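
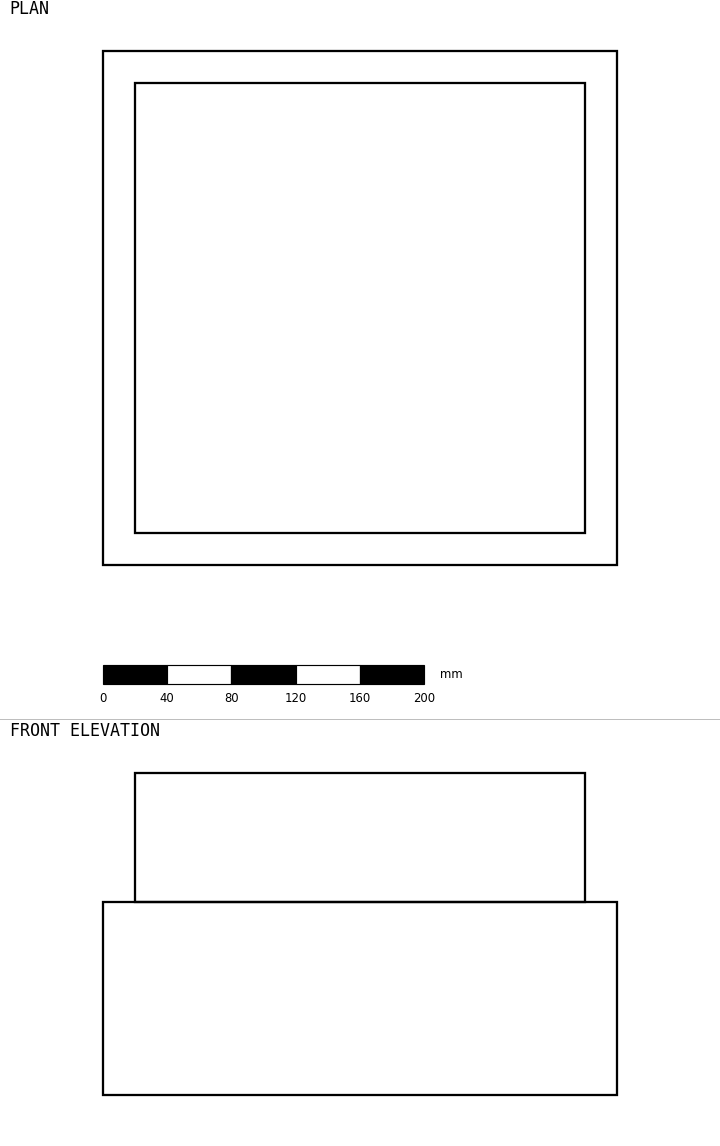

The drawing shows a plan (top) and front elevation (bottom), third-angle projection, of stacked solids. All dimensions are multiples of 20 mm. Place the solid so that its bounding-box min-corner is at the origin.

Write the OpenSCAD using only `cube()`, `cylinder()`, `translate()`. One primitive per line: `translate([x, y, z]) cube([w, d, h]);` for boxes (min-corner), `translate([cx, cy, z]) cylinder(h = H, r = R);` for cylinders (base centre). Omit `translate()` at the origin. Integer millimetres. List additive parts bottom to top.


cube([320, 320, 120]);
translate([20, 20, 120]) cube([280, 280, 80]);


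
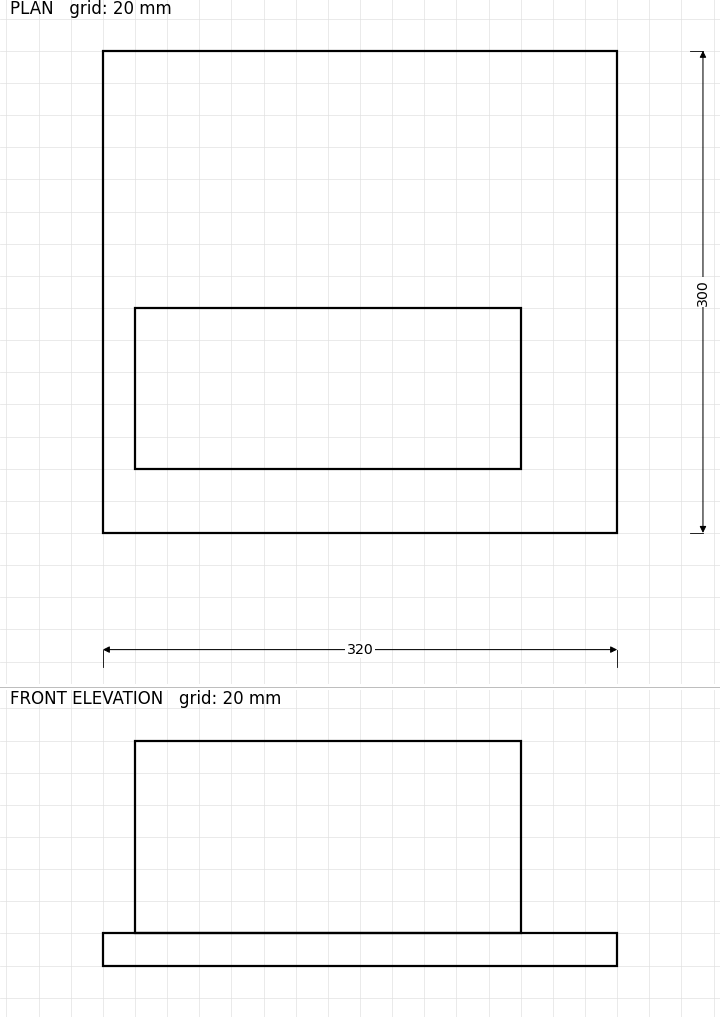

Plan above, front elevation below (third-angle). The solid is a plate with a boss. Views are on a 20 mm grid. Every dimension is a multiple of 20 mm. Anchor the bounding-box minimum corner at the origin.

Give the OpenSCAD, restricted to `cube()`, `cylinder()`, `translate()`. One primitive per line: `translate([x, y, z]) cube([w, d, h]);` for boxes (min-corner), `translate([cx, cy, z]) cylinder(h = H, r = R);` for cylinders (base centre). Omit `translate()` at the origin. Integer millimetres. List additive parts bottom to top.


cube([320, 300, 20]);
translate([20, 40, 20]) cube([240, 100, 120]);


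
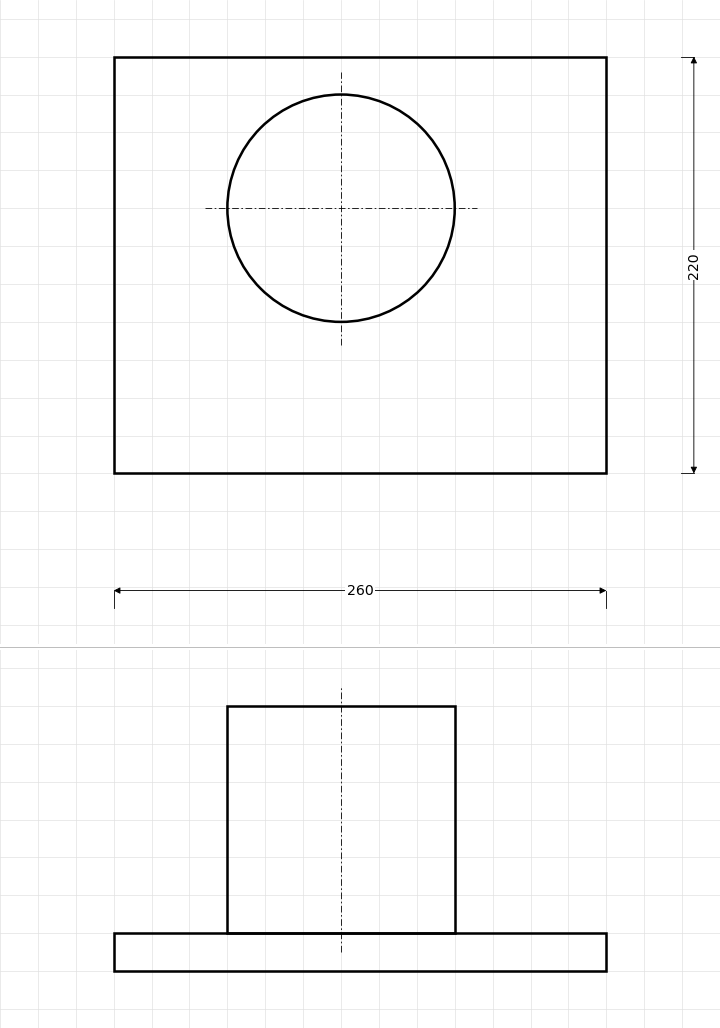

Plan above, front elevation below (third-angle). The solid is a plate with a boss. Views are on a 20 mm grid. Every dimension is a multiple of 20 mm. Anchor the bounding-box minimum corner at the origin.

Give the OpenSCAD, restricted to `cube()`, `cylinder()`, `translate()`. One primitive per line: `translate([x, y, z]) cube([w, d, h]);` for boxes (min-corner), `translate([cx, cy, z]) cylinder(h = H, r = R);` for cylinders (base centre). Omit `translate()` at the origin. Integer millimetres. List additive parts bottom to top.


cube([260, 220, 20]);
translate([120, 140, 20]) cylinder(h = 120, r = 60);


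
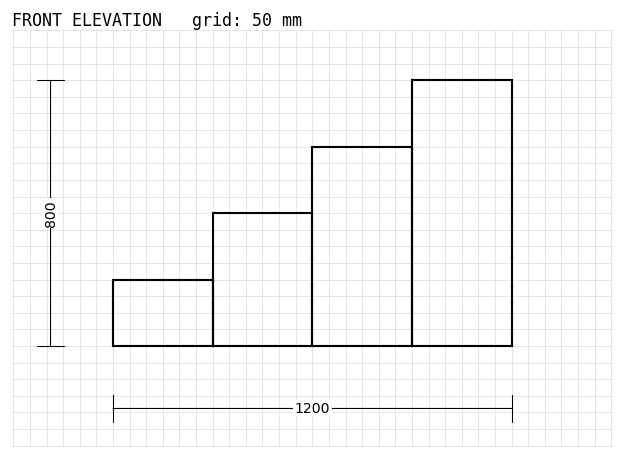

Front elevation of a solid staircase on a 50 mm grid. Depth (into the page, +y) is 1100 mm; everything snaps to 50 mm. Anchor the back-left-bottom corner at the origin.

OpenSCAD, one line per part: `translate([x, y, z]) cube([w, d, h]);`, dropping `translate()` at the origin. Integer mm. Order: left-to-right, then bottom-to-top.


cube([300, 1100, 200]);
translate([300, 0, 0]) cube([300, 1100, 400]);
translate([600, 0, 0]) cube([300, 1100, 600]);
translate([900, 0, 0]) cube([300, 1100, 800]);


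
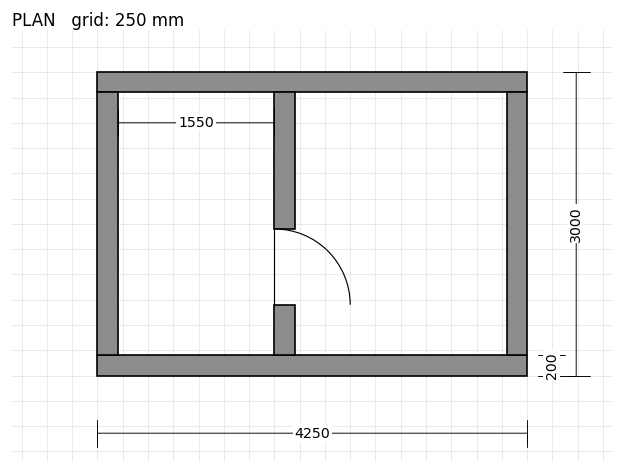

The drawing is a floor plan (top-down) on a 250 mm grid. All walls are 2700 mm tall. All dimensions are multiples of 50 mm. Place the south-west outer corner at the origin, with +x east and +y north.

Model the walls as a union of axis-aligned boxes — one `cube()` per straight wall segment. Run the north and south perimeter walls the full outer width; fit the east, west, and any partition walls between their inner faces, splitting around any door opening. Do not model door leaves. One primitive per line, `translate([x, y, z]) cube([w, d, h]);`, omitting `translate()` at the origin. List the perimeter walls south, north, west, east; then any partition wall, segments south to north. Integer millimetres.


cube([4250, 200, 2700]);
translate([0, 2800, 0]) cube([4250, 200, 2700]);
translate([0, 200, 0]) cube([200, 2600, 2700]);
translate([4050, 200, 0]) cube([200, 2600, 2700]);
translate([1750, 200, 0]) cube([200, 500, 2700]);
translate([1750, 1450, 0]) cube([200, 1350, 2700]);


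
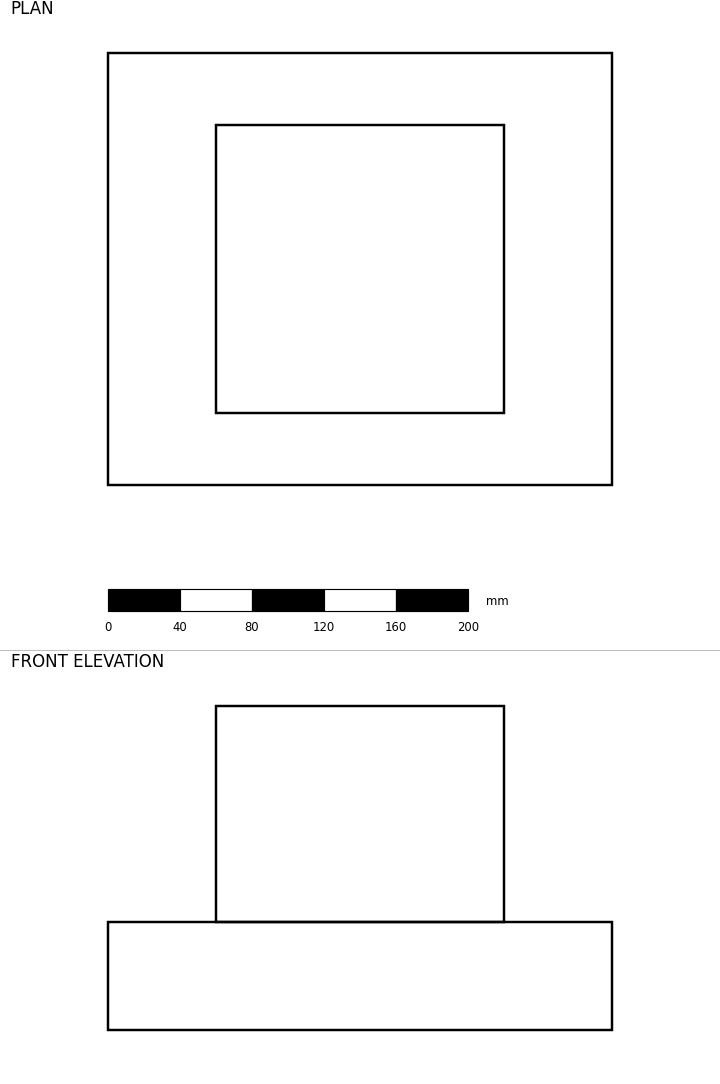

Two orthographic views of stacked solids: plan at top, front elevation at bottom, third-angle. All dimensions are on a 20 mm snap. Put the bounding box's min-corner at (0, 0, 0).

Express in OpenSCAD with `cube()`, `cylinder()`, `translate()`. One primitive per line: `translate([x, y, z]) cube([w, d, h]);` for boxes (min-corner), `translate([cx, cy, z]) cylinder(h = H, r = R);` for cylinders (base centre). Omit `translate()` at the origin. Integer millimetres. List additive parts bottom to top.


cube([280, 240, 60]);
translate([60, 40, 60]) cube([160, 160, 120]);


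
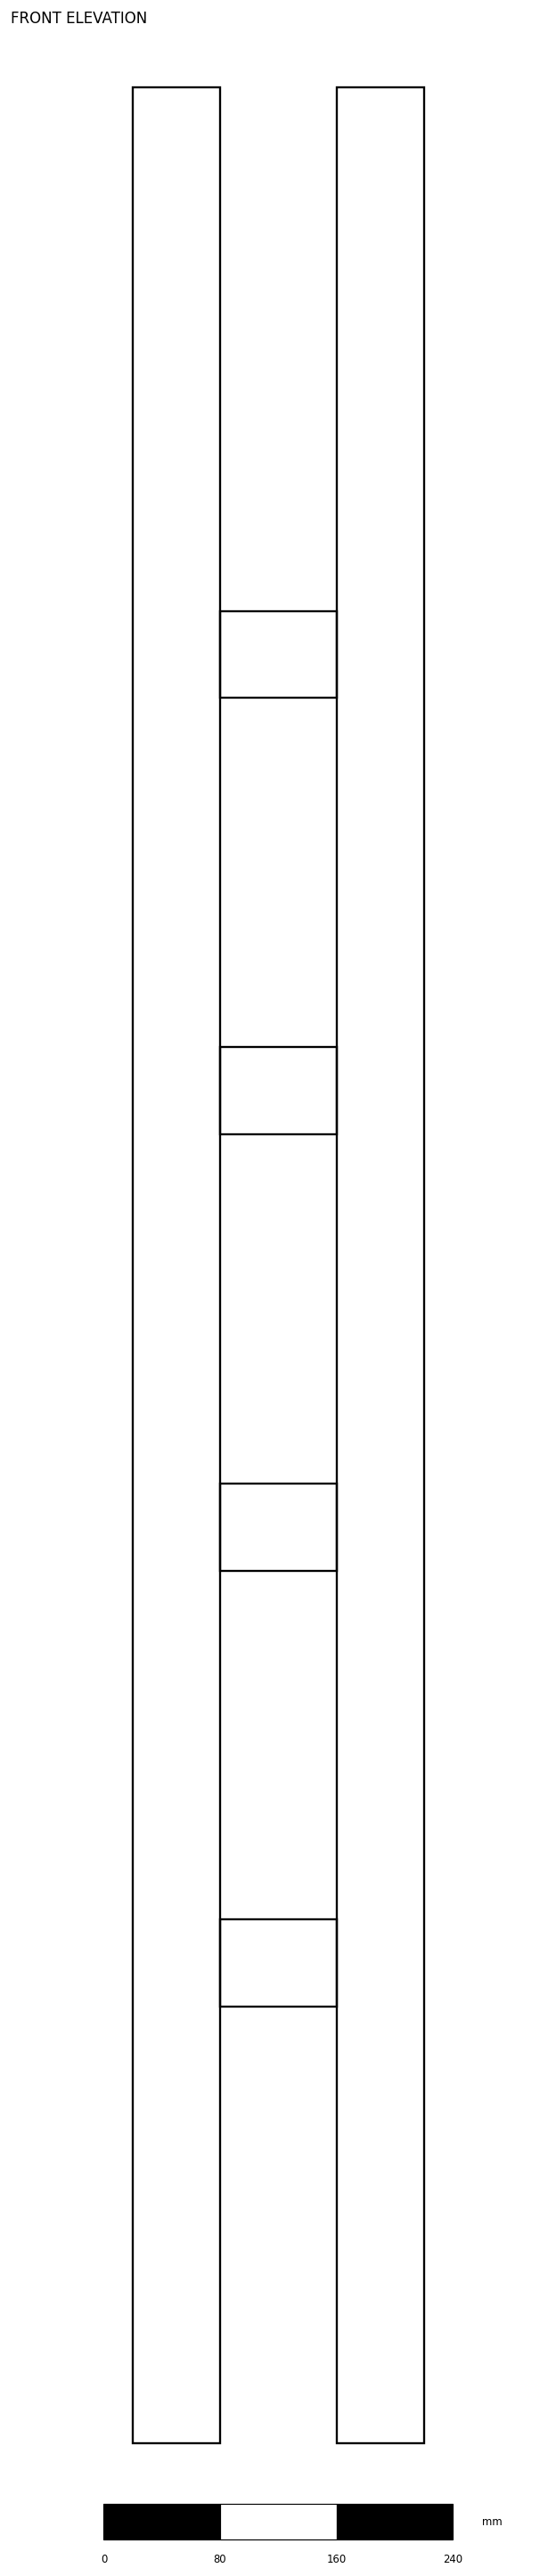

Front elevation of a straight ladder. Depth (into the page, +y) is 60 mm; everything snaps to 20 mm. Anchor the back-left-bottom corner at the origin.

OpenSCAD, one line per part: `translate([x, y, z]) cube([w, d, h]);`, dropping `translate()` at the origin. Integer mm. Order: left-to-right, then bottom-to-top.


cube([60, 60, 1620]);
translate([60, 0, 300]) cube([80, 60, 60]);
translate([60, 0, 600]) cube([80, 60, 60]);
translate([60, 0, 900]) cube([80, 60, 60]);
translate([60, 0, 1200]) cube([80, 60, 60]);
translate([140, 0, 0]) cube([60, 60, 1620]);


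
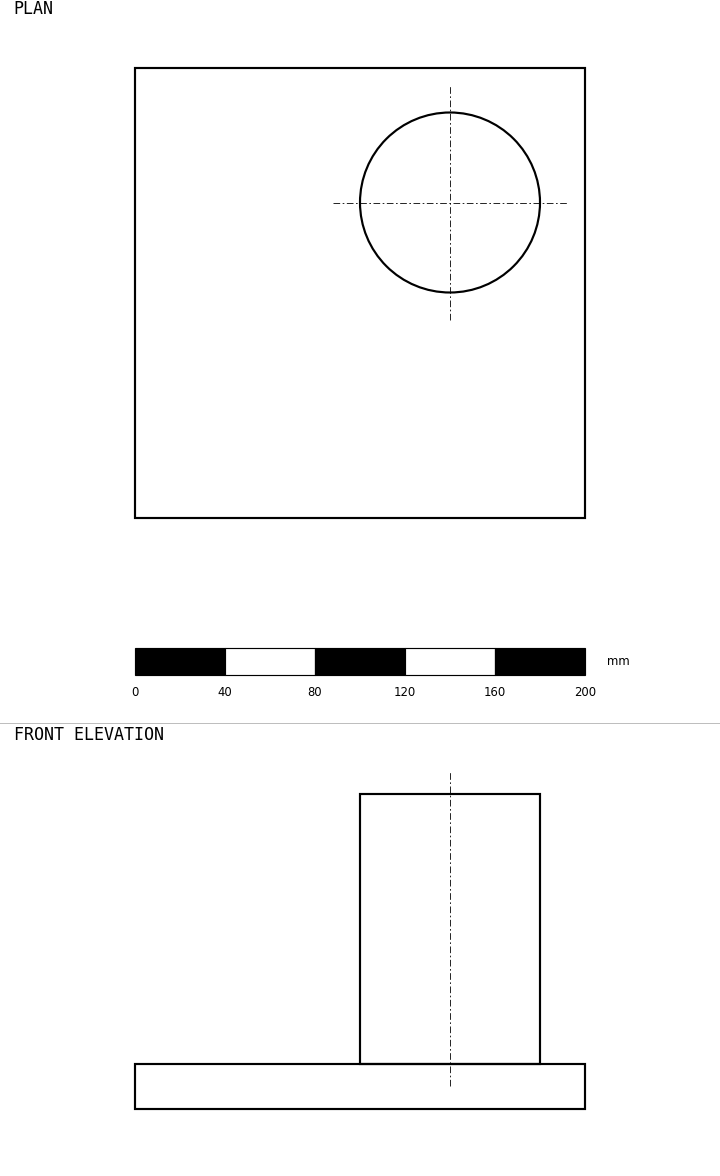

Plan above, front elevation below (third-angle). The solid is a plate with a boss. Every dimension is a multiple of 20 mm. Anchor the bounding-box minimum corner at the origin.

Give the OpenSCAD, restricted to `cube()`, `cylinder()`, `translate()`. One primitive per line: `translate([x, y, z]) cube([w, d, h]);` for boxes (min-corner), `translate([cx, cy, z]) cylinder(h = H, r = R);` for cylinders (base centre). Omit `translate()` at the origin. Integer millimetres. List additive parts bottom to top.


cube([200, 200, 20]);
translate([140, 140, 20]) cylinder(h = 120, r = 40);


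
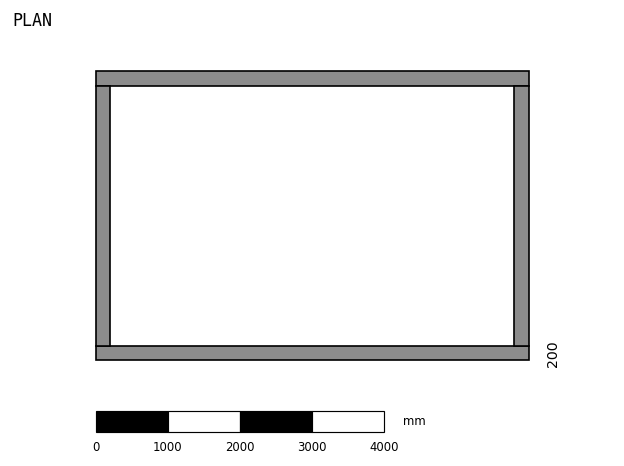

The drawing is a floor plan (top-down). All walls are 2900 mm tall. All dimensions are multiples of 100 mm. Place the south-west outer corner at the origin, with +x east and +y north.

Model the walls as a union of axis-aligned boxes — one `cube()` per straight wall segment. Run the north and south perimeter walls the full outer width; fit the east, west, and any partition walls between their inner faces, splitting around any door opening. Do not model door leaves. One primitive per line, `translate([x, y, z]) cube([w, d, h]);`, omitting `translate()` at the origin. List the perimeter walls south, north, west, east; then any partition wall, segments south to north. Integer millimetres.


cube([6000, 200, 2900]);
translate([0, 3800, 0]) cube([6000, 200, 2900]);
translate([0, 200, 0]) cube([200, 3600, 2900]);
translate([5800, 200, 0]) cube([200, 3600, 2900]);


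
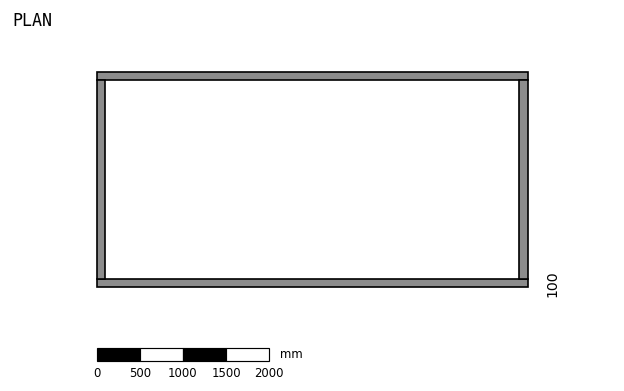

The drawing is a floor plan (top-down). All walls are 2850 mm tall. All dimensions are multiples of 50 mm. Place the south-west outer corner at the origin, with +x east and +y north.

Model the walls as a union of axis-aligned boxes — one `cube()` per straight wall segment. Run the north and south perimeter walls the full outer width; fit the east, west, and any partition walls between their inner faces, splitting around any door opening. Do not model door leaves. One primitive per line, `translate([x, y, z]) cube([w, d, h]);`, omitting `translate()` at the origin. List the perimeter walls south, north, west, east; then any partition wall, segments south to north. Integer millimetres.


cube([5000, 100, 2850]);
translate([0, 2400, 0]) cube([5000, 100, 2850]);
translate([0, 100, 0]) cube([100, 2300, 2850]);
translate([4900, 100, 0]) cube([100, 2300, 2850]);


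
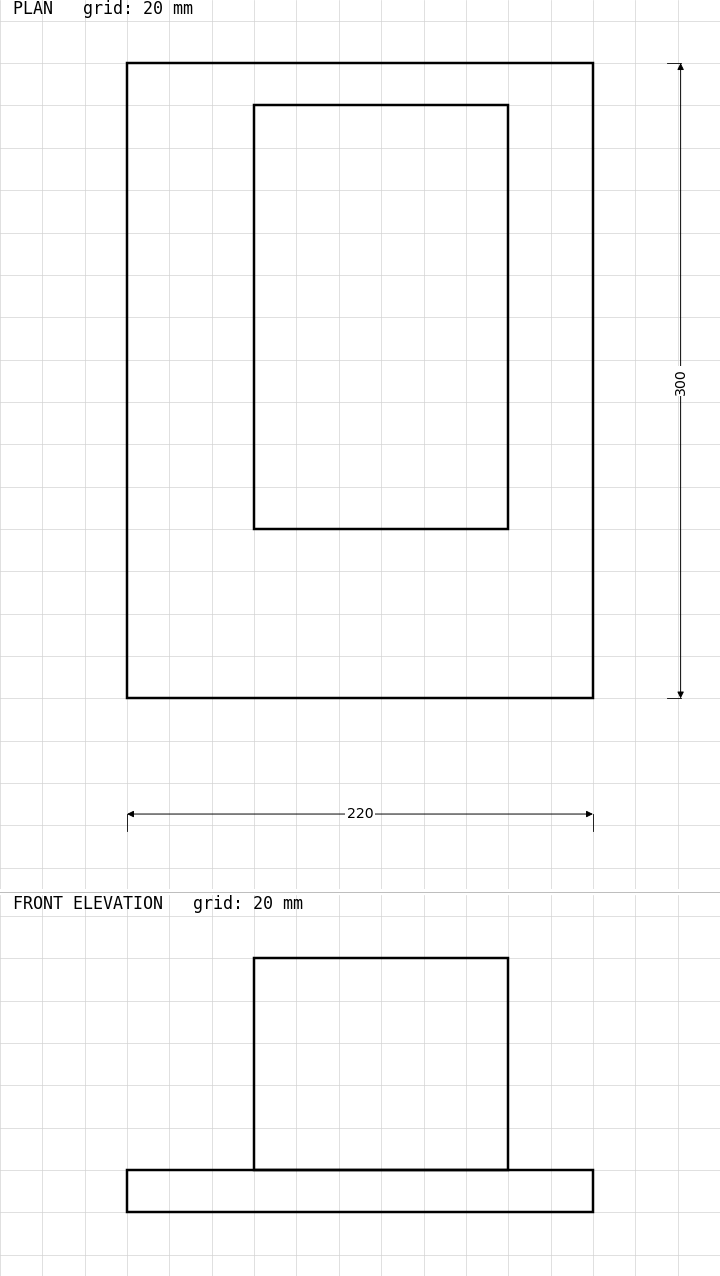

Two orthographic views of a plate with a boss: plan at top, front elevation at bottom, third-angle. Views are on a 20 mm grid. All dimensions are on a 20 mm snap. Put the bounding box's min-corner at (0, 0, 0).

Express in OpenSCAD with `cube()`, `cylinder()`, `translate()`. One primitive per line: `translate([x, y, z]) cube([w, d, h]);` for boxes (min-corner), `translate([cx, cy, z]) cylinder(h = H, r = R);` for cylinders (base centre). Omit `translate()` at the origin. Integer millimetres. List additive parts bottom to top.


cube([220, 300, 20]);
translate([60, 80, 20]) cube([120, 200, 100]);


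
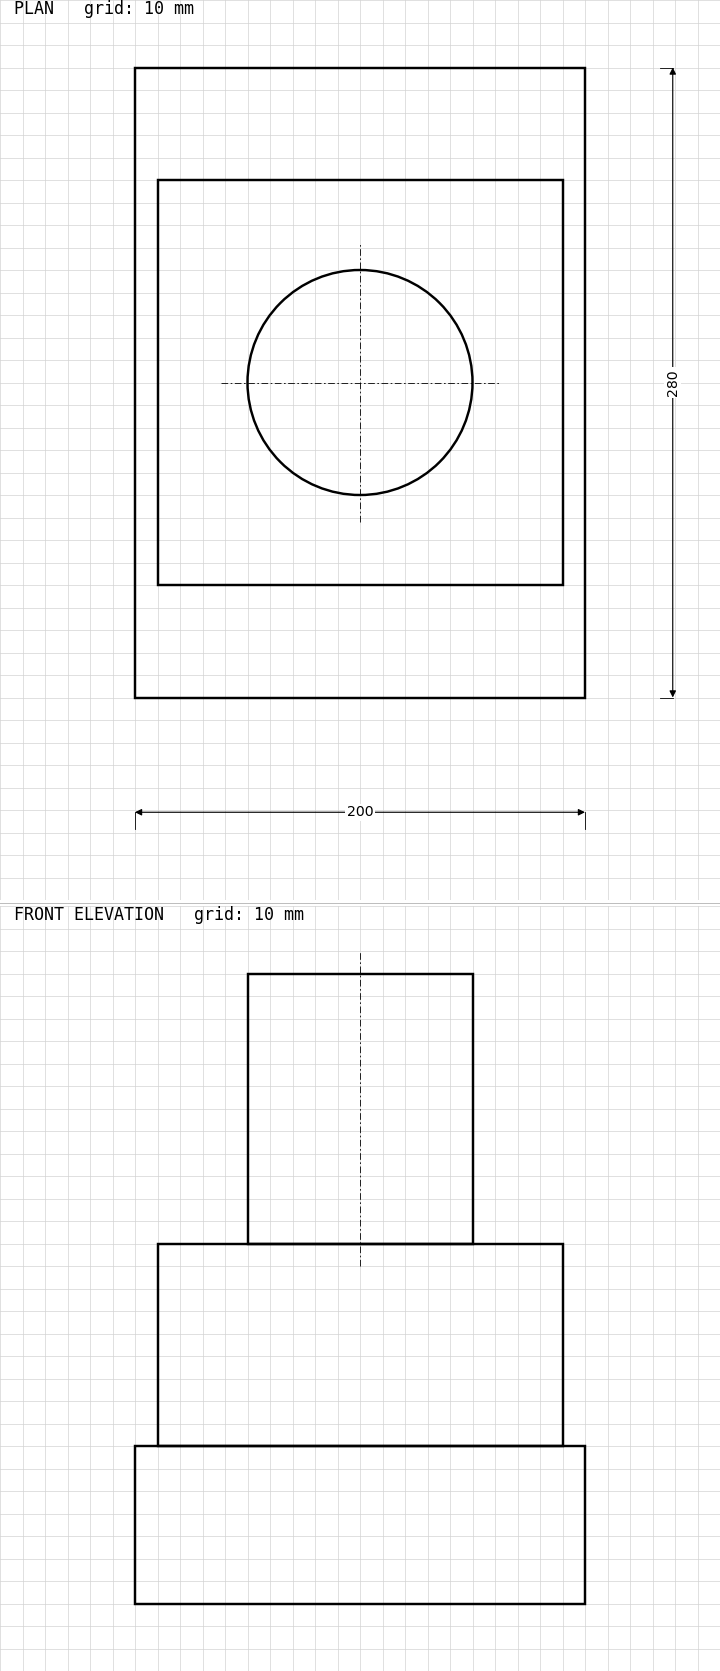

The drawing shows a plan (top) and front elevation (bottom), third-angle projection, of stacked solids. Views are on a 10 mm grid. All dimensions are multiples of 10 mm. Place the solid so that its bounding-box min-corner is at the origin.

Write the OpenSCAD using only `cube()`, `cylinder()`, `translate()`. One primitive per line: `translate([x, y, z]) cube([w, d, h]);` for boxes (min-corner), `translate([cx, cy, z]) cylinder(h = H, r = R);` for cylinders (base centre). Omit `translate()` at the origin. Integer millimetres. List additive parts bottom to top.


cube([200, 280, 70]);
translate([10, 50, 70]) cube([180, 180, 90]);
translate([100, 140, 160]) cylinder(h = 120, r = 50);


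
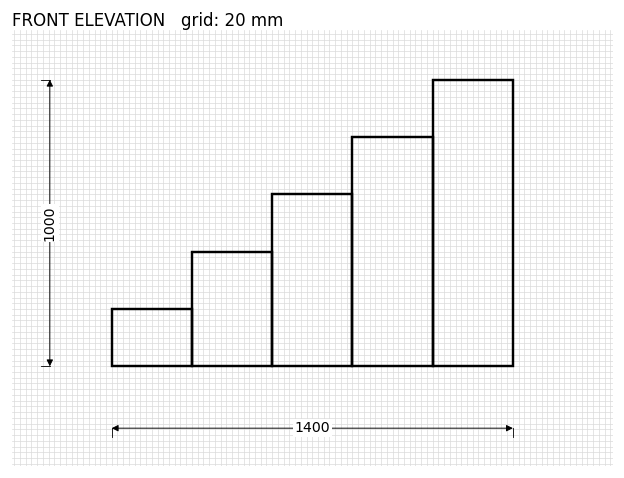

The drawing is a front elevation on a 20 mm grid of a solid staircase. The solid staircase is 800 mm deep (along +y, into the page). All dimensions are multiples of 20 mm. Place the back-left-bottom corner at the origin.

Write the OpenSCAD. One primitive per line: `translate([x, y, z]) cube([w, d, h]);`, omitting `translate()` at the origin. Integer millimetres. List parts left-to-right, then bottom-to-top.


cube([280, 800, 200]);
translate([280, 0, 0]) cube([280, 800, 400]);
translate([560, 0, 0]) cube([280, 800, 600]);
translate([840, 0, 0]) cube([280, 800, 800]);
translate([1120, 0, 0]) cube([280, 800, 1000]);


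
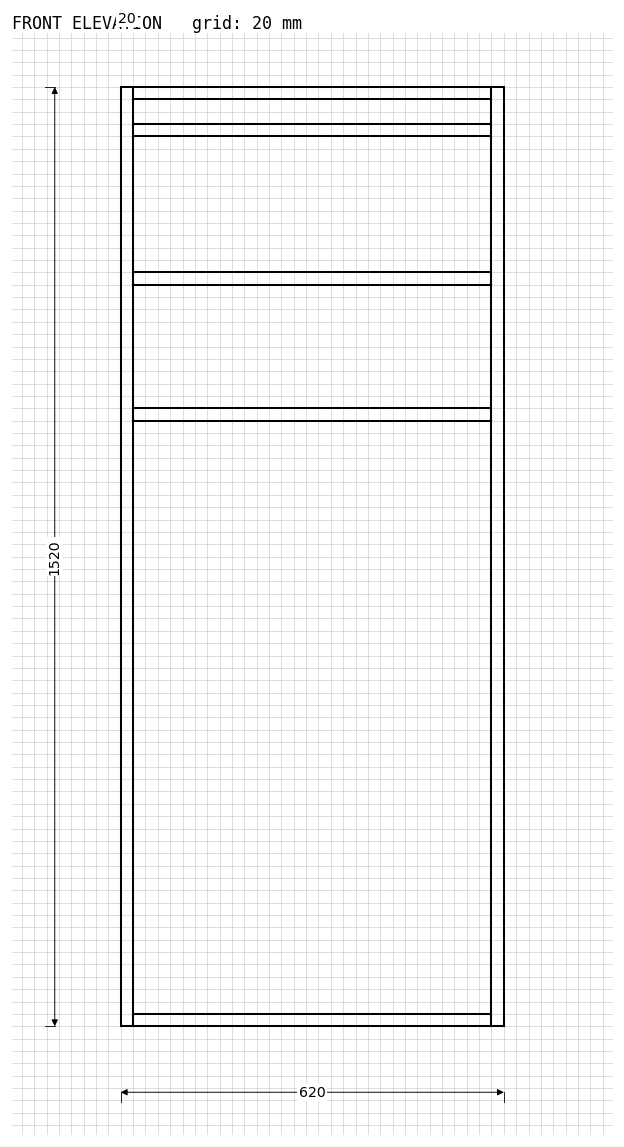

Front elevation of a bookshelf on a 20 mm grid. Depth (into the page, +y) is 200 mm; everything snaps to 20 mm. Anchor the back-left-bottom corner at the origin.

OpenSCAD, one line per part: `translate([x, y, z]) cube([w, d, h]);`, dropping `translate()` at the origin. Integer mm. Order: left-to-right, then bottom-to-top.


cube([20, 200, 1520]);
translate([20, 0, 0]) cube([580, 200, 20]);
translate([20, 0, 980]) cube([580, 200, 20]);
translate([20, 0, 1200]) cube([580, 200, 20]);
translate([20, 0, 1440]) cube([580, 200, 20]);
translate([20, 0, 1500]) cube([580, 200, 20]);
translate([600, 0, 0]) cube([20, 200, 1520]);


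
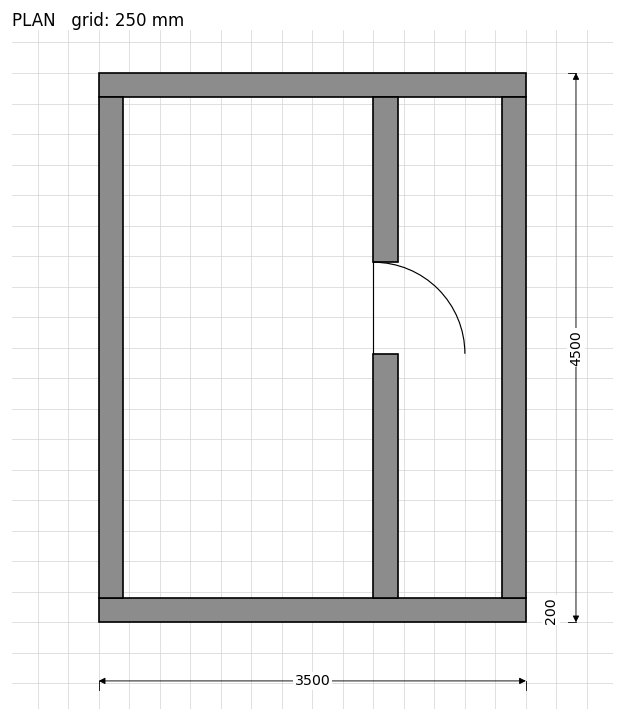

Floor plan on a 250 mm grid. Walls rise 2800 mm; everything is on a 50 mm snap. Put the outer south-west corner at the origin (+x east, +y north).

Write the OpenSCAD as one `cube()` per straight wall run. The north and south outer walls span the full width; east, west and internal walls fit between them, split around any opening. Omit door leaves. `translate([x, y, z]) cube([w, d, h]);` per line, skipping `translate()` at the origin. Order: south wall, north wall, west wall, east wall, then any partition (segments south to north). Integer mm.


cube([3500, 200, 2800]);
translate([0, 4300, 0]) cube([3500, 200, 2800]);
translate([0, 200, 0]) cube([200, 4100, 2800]);
translate([3300, 200, 0]) cube([200, 4100, 2800]);
translate([2250, 200, 0]) cube([200, 2000, 2800]);
translate([2250, 2950, 0]) cube([200, 1350, 2800]);


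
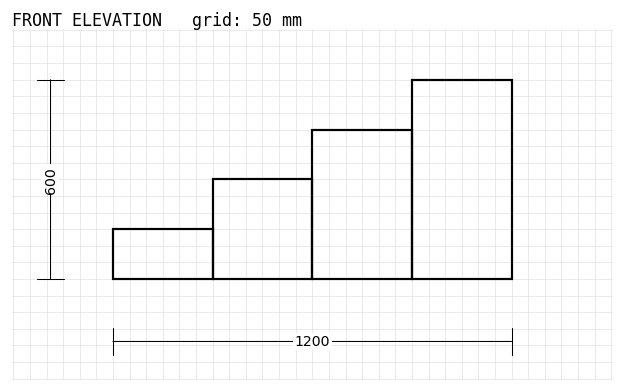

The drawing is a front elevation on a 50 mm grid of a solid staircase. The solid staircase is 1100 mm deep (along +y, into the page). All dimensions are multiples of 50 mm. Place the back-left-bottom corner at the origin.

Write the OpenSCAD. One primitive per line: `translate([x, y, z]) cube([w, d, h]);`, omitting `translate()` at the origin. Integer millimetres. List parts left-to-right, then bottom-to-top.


cube([300, 1100, 150]);
translate([300, 0, 0]) cube([300, 1100, 300]);
translate([600, 0, 0]) cube([300, 1100, 450]);
translate([900, 0, 0]) cube([300, 1100, 600]);


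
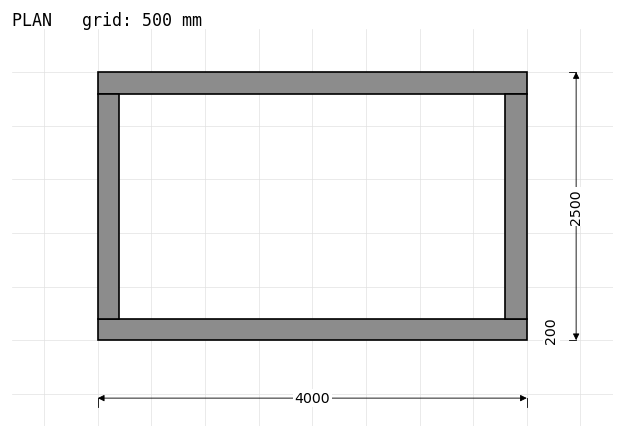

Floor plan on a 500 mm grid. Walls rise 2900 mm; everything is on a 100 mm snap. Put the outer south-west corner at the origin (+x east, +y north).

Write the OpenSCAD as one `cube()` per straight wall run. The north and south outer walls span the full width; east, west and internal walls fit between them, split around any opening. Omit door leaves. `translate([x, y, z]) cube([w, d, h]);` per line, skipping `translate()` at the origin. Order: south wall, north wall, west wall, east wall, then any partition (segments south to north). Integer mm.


cube([4000, 200, 2900]);
translate([0, 2300, 0]) cube([4000, 200, 2900]);
translate([0, 200, 0]) cube([200, 2100, 2900]);
translate([3800, 200, 0]) cube([200, 2100, 2900]);


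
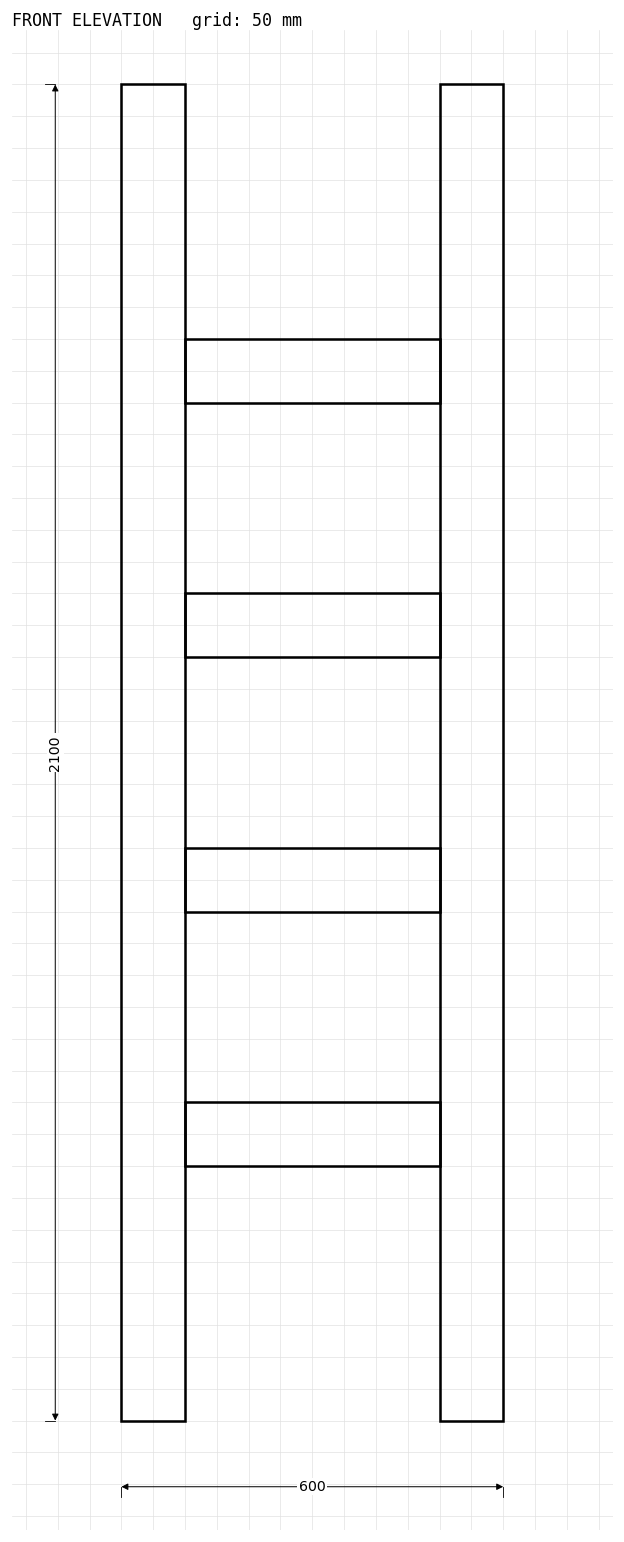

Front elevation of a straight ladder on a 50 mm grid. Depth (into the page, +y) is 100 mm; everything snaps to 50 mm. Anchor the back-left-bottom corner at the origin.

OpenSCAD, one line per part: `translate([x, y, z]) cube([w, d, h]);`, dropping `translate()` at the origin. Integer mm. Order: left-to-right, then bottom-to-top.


cube([100, 100, 2100]);
translate([100, 0, 400]) cube([400, 100, 100]);
translate([100, 0, 800]) cube([400, 100, 100]);
translate([100, 0, 1200]) cube([400, 100, 100]);
translate([100, 0, 1600]) cube([400, 100, 100]);
translate([500, 0, 0]) cube([100, 100, 2100]);


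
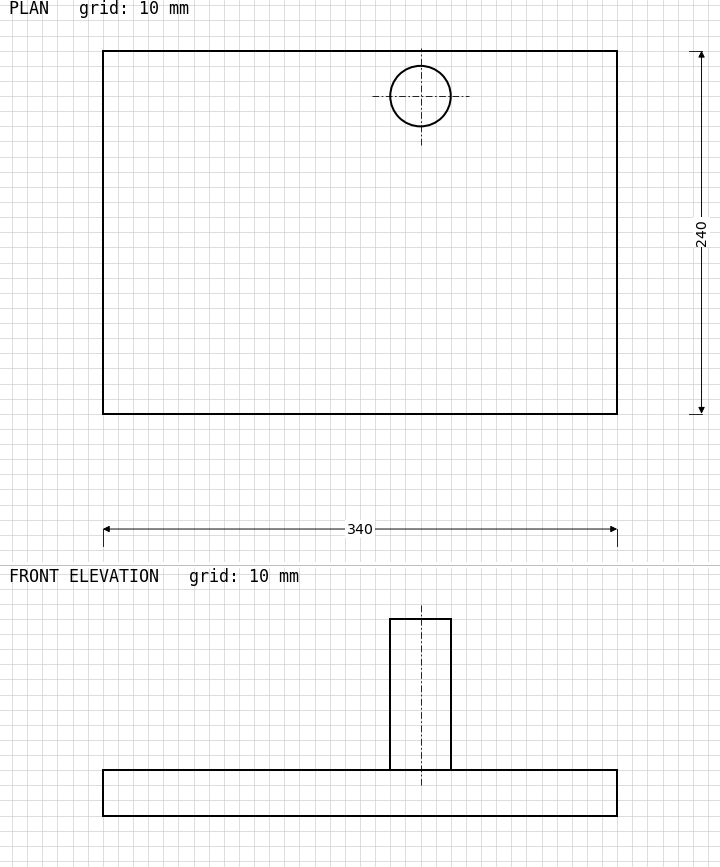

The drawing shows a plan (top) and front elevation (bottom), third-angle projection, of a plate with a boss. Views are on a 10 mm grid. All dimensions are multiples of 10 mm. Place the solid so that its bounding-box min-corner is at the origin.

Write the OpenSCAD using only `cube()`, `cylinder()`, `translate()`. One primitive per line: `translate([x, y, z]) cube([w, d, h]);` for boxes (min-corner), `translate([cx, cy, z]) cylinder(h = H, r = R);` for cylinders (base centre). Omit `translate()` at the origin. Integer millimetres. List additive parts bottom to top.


cube([340, 240, 30]);
translate([210, 210, 30]) cylinder(h = 100, r = 20);


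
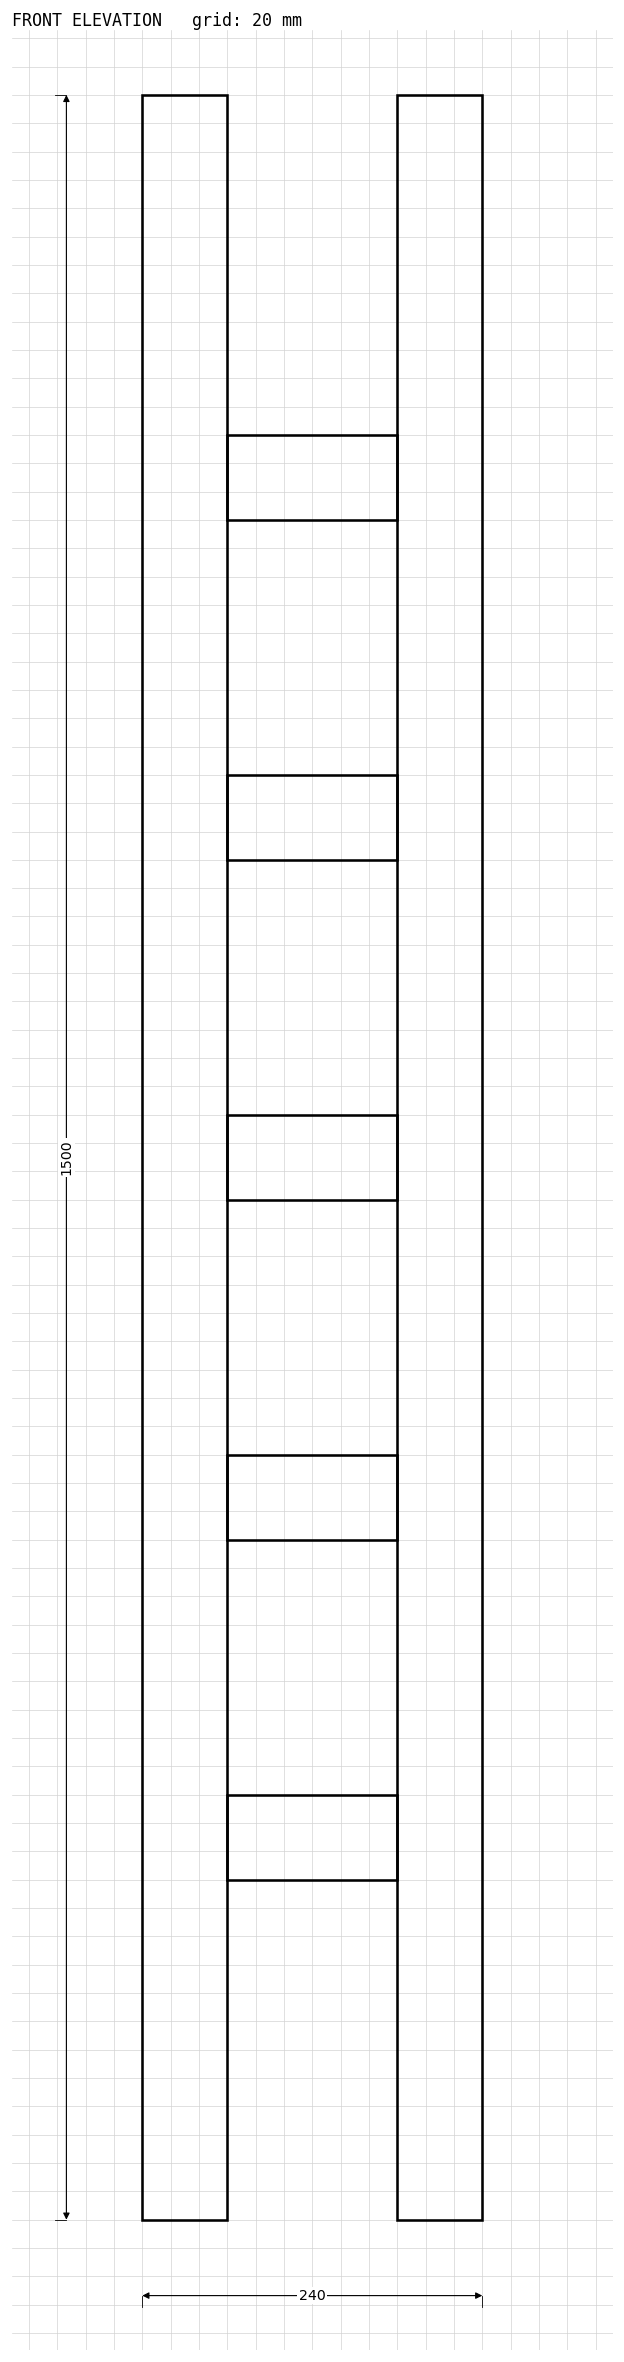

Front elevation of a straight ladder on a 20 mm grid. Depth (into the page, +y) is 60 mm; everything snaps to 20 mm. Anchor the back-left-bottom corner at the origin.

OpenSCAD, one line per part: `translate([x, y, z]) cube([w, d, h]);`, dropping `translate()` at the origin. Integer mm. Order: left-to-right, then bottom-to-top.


cube([60, 60, 1500]);
translate([60, 0, 240]) cube([120, 60, 60]);
translate([60, 0, 480]) cube([120, 60, 60]);
translate([60, 0, 720]) cube([120, 60, 60]);
translate([60, 0, 960]) cube([120, 60, 60]);
translate([60, 0, 1200]) cube([120, 60, 60]);
translate([180, 0, 0]) cube([60, 60, 1500]);


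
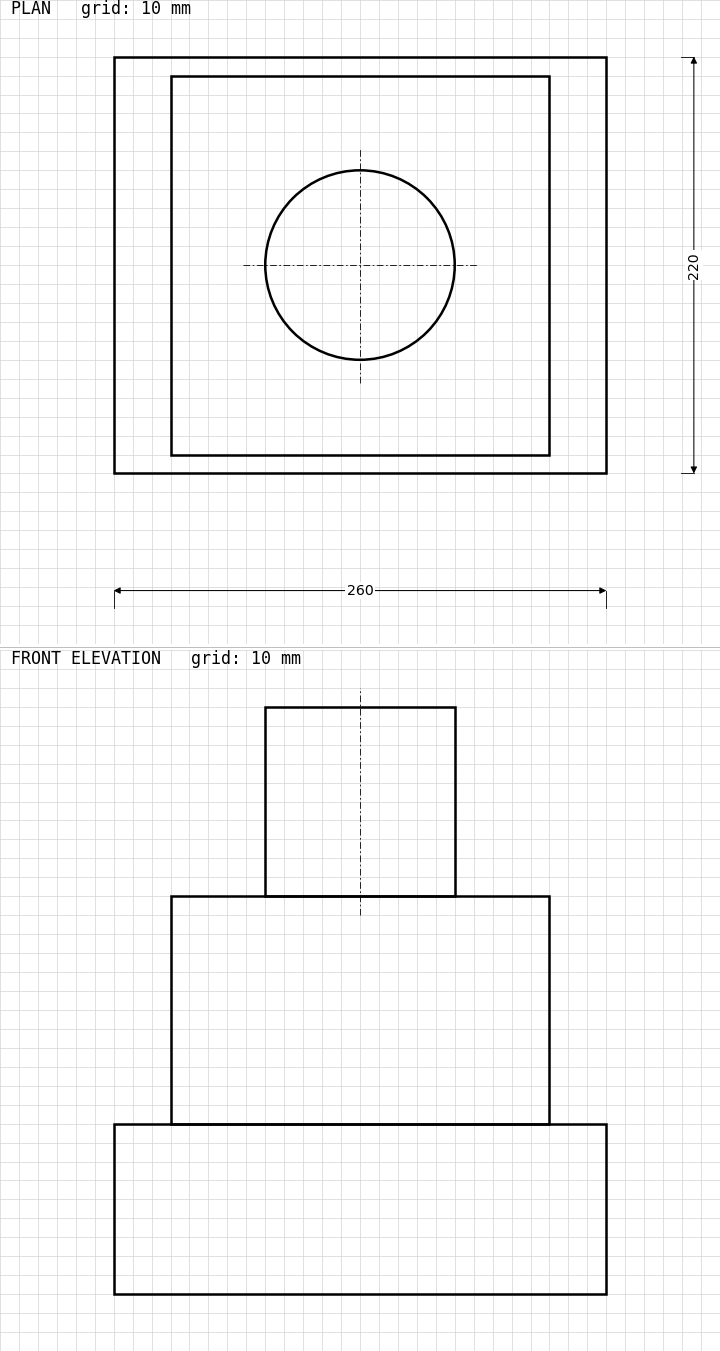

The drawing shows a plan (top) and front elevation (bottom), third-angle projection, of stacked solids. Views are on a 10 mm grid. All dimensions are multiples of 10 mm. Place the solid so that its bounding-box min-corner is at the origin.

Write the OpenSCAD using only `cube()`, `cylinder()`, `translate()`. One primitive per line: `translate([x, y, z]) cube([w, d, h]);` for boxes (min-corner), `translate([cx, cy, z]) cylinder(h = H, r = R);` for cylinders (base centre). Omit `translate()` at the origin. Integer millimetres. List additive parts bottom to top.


cube([260, 220, 90]);
translate([30, 10, 90]) cube([200, 200, 120]);
translate([130, 110, 210]) cylinder(h = 100, r = 50);


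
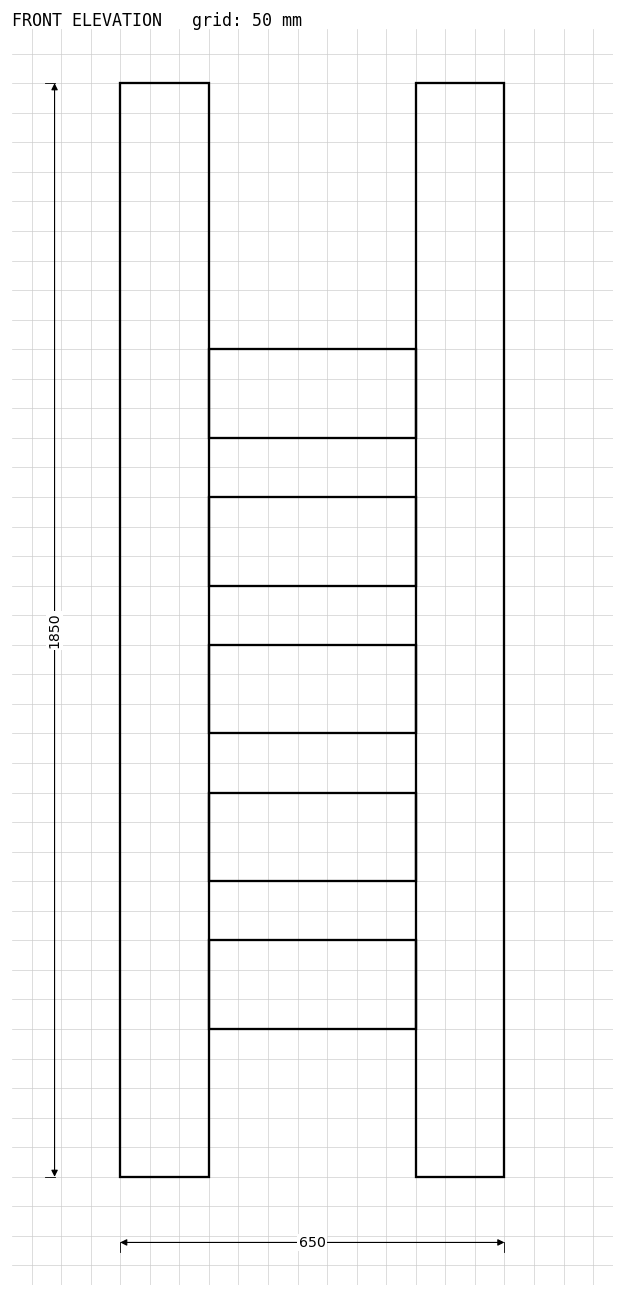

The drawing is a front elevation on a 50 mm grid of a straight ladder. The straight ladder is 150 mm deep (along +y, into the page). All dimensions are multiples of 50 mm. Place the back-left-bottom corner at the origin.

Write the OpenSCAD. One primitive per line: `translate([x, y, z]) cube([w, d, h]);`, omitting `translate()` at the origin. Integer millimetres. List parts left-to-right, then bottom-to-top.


cube([150, 150, 1850]);
translate([150, 0, 250]) cube([350, 150, 150]);
translate([150, 0, 500]) cube([350, 150, 150]);
translate([150, 0, 750]) cube([350, 150, 150]);
translate([150, 0, 1000]) cube([350, 150, 150]);
translate([150, 0, 1250]) cube([350, 150, 150]);
translate([500, 0, 0]) cube([150, 150, 1850]);


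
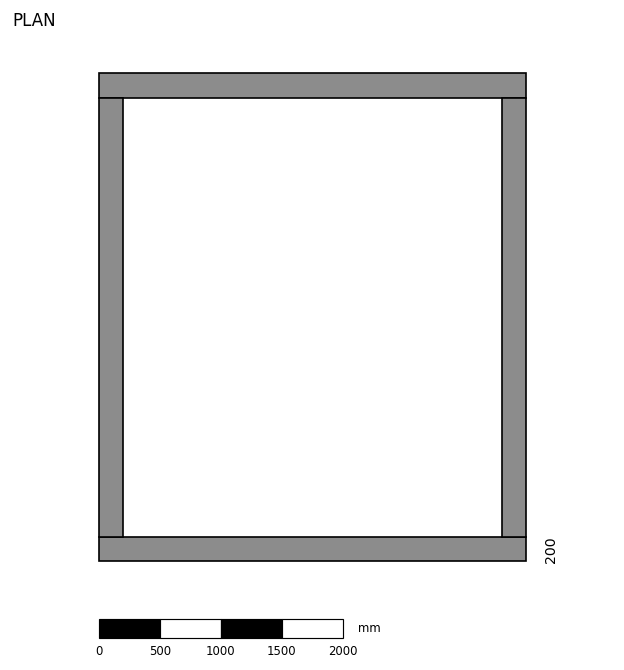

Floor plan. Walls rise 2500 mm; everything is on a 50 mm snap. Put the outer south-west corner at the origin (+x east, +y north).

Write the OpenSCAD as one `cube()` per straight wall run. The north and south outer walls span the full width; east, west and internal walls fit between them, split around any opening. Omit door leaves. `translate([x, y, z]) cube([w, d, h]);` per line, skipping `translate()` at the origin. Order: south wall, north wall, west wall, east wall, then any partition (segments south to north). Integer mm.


cube([3500, 200, 2500]);
translate([0, 3800, 0]) cube([3500, 200, 2500]);
translate([0, 200, 0]) cube([200, 3600, 2500]);
translate([3300, 200, 0]) cube([200, 3600, 2500]);


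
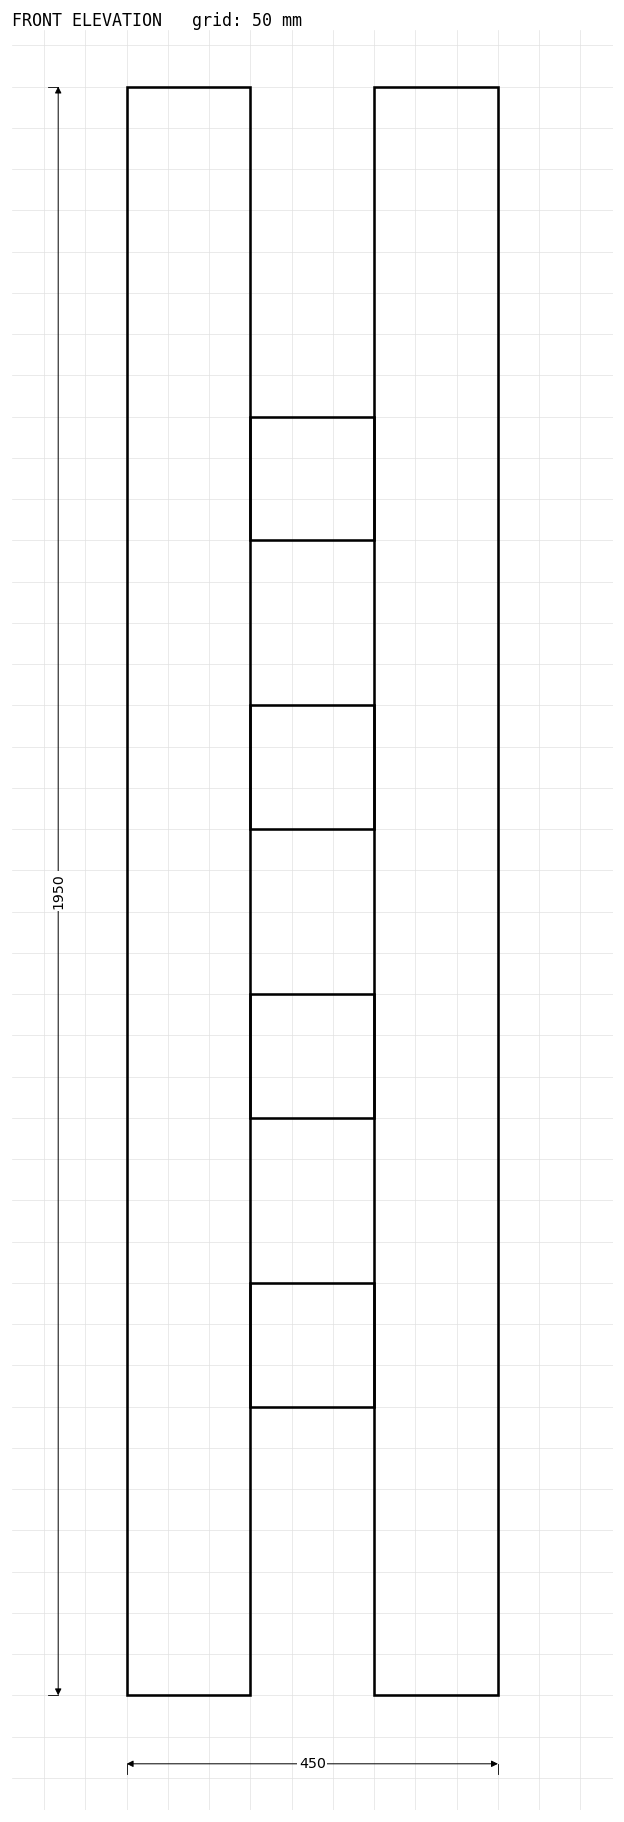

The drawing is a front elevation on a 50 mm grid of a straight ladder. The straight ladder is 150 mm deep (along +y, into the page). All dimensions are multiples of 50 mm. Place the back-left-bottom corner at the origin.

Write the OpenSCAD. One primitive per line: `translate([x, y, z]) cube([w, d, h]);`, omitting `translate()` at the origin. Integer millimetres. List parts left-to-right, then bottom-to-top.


cube([150, 150, 1950]);
translate([150, 0, 350]) cube([150, 150, 150]);
translate([150, 0, 700]) cube([150, 150, 150]);
translate([150, 0, 1050]) cube([150, 150, 150]);
translate([150, 0, 1400]) cube([150, 150, 150]);
translate([300, 0, 0]) cube([150, 150, 1950]);


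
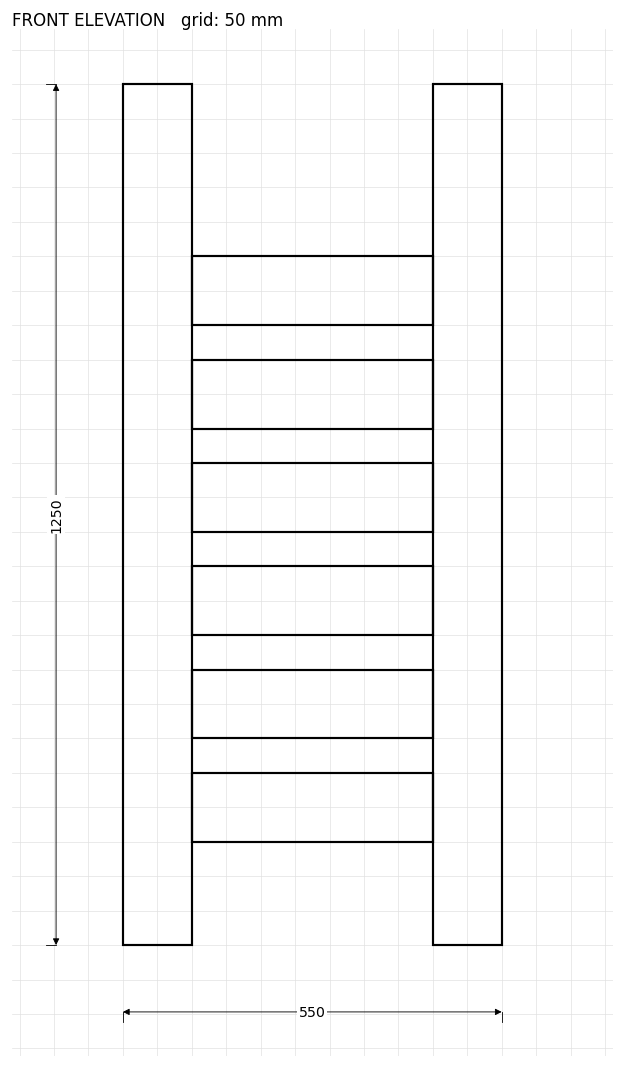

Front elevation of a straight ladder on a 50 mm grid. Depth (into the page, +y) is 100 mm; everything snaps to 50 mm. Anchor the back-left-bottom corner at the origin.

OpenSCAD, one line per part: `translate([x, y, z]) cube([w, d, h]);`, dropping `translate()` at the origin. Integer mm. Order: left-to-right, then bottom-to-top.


cube([100, 100, 1250]);
translate([100, 0, 150]) cube([350, 100, 100]);
translate([100, 0, 300]) cube([350, 100, 100]);
translate([100, 0, 450]) cube([350, 100, 100]);
translate([100, 0, 600]) cube([350, 100, 100]);
translate([100, 0, 750]) cube([350, 100, 100]);
translate([100, 0, 900]) cube([350, 100, 100]);
translate([450, 0, 0]) cube([100, 100, 1250]);


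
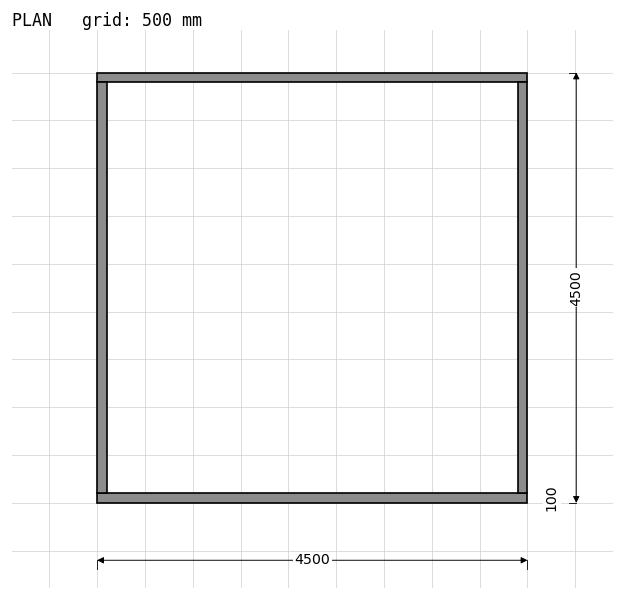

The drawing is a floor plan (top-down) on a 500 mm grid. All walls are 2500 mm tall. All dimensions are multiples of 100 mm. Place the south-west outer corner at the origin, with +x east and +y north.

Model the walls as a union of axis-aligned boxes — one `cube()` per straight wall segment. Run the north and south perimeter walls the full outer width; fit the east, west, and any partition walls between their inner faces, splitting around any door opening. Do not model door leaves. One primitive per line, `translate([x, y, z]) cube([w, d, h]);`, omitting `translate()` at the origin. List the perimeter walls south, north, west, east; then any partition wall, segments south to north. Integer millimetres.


cube([4500, 100, 2500]);
translate([0, 4400, 0]) cube([4500, 100, 2500]);
translate([0, 100, 0]) cube([100, 4300, 2500]);
translate([4400, 100, 0]) cube([100, 4300, 2500]);


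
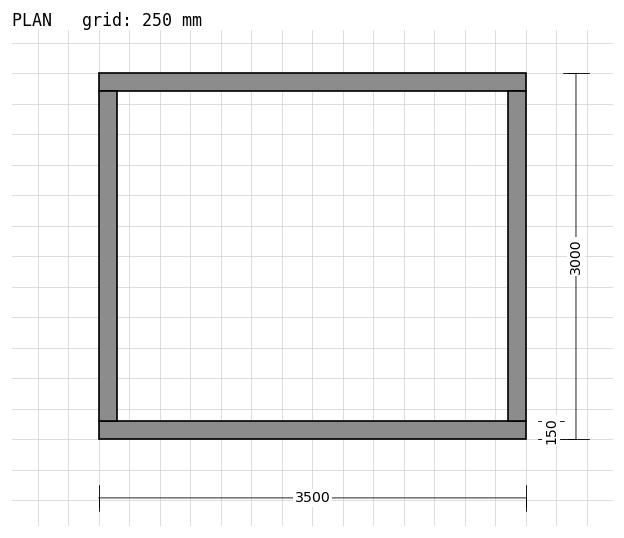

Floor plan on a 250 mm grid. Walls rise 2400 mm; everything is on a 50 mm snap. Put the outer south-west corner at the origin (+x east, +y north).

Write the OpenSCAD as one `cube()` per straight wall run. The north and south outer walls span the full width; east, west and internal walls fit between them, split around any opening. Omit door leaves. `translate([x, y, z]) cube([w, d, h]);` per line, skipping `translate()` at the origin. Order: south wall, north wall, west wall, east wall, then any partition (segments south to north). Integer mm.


cube([3500, 150, 2400]);
translate([0, 2850, 0]) cube([3500, 150, 2400]);
translate([0, 150, 0]) cube([150, 2700, 2400]);
translate([3350, 150, 0]) cube([150, 2700, 2400]);


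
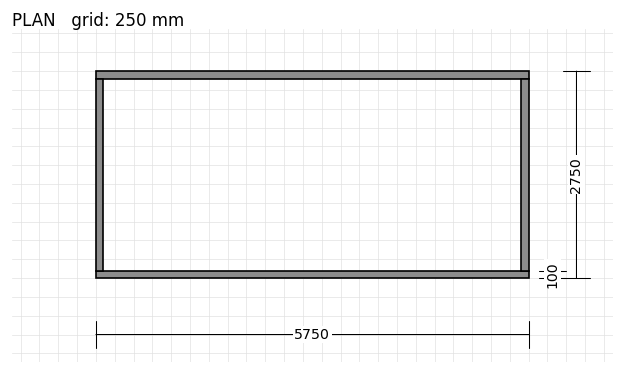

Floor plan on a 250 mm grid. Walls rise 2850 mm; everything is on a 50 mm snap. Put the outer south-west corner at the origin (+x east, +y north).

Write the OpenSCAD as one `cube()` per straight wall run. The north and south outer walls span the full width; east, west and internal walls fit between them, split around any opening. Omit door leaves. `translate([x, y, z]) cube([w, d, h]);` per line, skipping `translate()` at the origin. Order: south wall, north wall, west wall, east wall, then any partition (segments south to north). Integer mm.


cube([5750, 100, 2850]);
translate([0, 2650, 0]) cube([5750, 100, 2850]);
translate([0, 100, 0]) cube([100, 2550, 2850]);
translate([5650, 100, 0]) cube([100, 2550, 2850]);


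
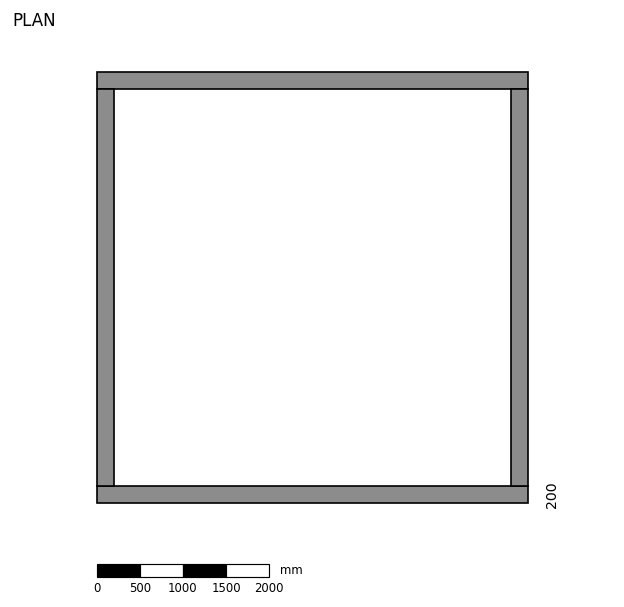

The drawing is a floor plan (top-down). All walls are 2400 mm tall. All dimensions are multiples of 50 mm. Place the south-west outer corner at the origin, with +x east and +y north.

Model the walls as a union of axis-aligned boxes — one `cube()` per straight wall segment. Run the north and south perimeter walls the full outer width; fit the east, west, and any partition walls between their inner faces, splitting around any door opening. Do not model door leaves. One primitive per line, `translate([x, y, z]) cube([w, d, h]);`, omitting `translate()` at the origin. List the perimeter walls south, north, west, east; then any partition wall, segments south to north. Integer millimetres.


cube([5000, 200, 2400]);
translate([0, 4800, 0]) cube([5000, 200, 2400]);
translate([0, 200, 0]) cube([200, 4600, 2400]);
translate([4800, 200, 0]) cube([200, 4600, 2400]);


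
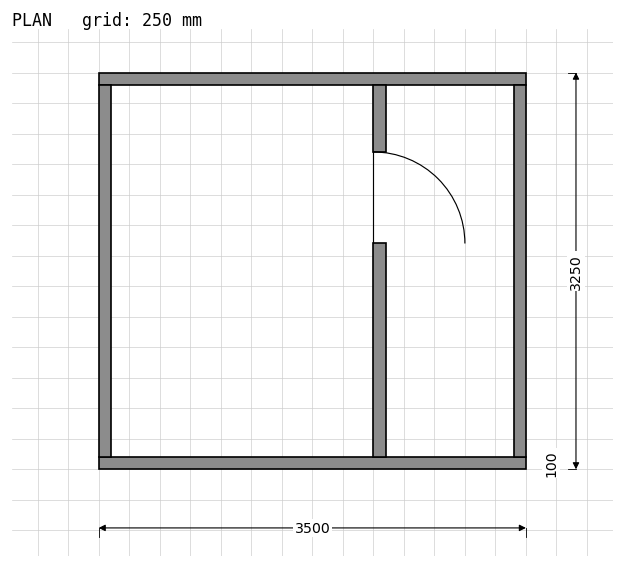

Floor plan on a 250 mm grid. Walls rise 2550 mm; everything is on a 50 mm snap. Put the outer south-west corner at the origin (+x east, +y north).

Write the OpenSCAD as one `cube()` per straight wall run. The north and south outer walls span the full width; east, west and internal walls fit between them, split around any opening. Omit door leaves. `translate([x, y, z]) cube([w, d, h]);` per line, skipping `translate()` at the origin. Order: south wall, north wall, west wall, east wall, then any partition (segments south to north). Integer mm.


cube([3500, 100, 2550]);
translate([0, 3150, 0]) cube([3500, 100, 2550]);
translate([0, 100, 0]) cube([100, 3050, 2550]);
translate([3400, 100, 0]) cube([100, 3050, 2550]);
translate([2250, 100, 0]) cube([100, 1750, 2550]);
translate([2250, 2600, 0]) cube([100, 550, 2550]);


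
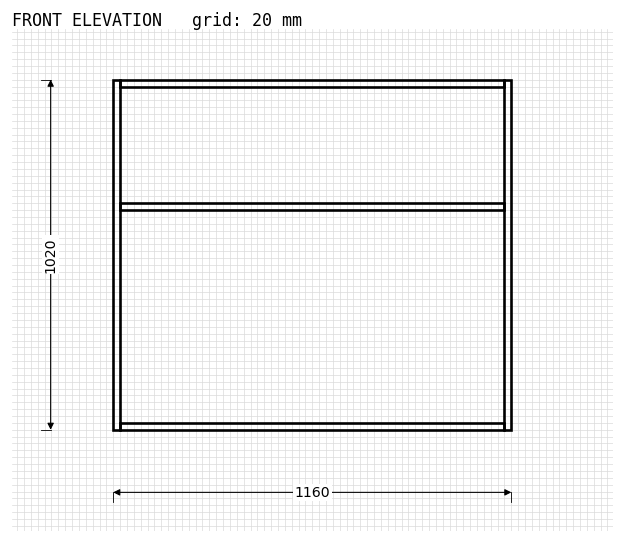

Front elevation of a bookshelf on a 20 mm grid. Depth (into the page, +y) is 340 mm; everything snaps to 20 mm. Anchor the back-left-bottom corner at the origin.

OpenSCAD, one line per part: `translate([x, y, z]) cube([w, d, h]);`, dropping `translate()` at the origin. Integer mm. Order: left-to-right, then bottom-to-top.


cube([20, 340, 1020]);
translate([20, 0, 0]) cube([1120, 340, 20]);
translate([20, 0, 640]) cube([1120, 340, 20]);
translate([20, 0, 1000]) cube([1120, 340, 20]);
translate([1140, 0, 0]) cube([20, 340, 1020]);


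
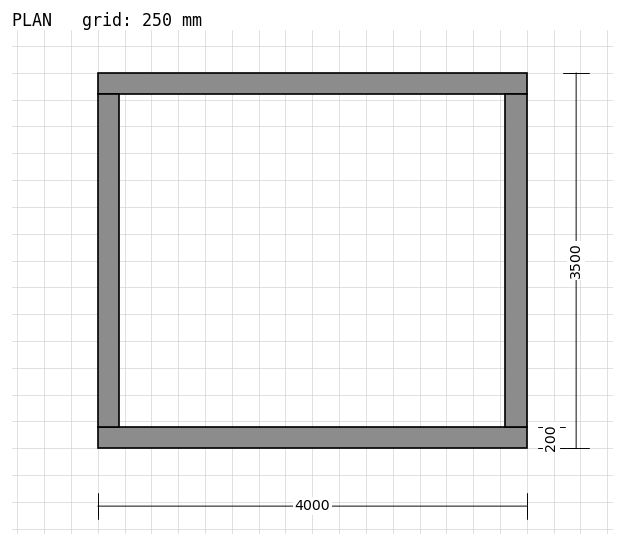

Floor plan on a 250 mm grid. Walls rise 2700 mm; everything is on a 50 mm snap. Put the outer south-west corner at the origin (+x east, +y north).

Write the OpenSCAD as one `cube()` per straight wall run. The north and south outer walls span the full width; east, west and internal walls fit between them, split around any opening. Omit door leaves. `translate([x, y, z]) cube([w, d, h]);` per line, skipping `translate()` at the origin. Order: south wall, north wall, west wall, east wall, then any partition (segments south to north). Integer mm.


cube([4000, 200, 2700]);
translate([0, 3300, 0]) cube([4000, 200, 2700]);
translate([0, 200, 0]) cube([200, 3100, 2700]);
translate([3800, 200, 0]) cube([200, 3100, 2700]);


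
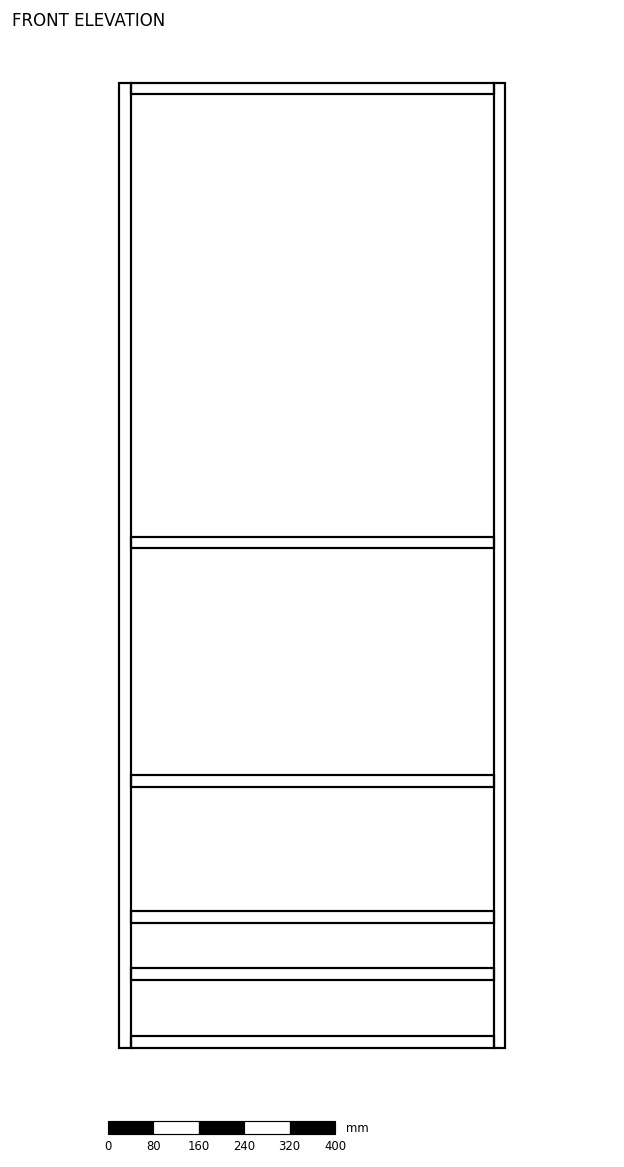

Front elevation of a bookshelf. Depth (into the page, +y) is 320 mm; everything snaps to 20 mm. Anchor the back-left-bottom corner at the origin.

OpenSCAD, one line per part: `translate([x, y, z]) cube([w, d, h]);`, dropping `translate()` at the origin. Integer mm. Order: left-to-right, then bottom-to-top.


cube([20, 320, 1700]);
translate([20, 0, 0]) cube([640, 320, 20]);
translate([20, 0, 120]) cube([640, 320, 20]);
translate([20, 0, 220]) cube([640, 320, 20]);
translate([20, 0, 460]) cube([640, 320, 20]);
translate([20, 0, 880]) cube([640, 320, 20]);
translate([20, 0, 1680]) cube([640, 320, 20]);
translate([660, 0, 0]) cube([20, 320, 1700]);


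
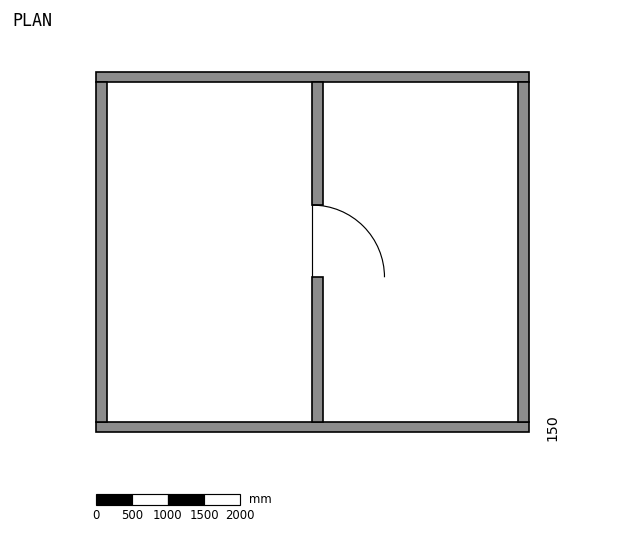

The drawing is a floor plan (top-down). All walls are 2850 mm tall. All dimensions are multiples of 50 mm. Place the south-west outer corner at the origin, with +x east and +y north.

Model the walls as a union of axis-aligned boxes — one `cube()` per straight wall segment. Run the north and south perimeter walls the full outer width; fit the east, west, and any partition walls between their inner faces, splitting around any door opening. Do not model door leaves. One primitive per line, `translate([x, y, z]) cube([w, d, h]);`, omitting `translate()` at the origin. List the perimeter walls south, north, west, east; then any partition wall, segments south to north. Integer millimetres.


cube([6000, 150, 2850]);
translate([0, 4850, 0]) cube([6000, 150, 2850]);
translate([0, 150, 0]) cube([150, 4700, 2850]);
translate([5850, 150, 0]) cube([150, 4700, 2850]);
translate([3000, 150, 0]) cube([150, 2000, 2850]);
translate([3000, 3150, 0]) cube([150, 1700, 2850]);


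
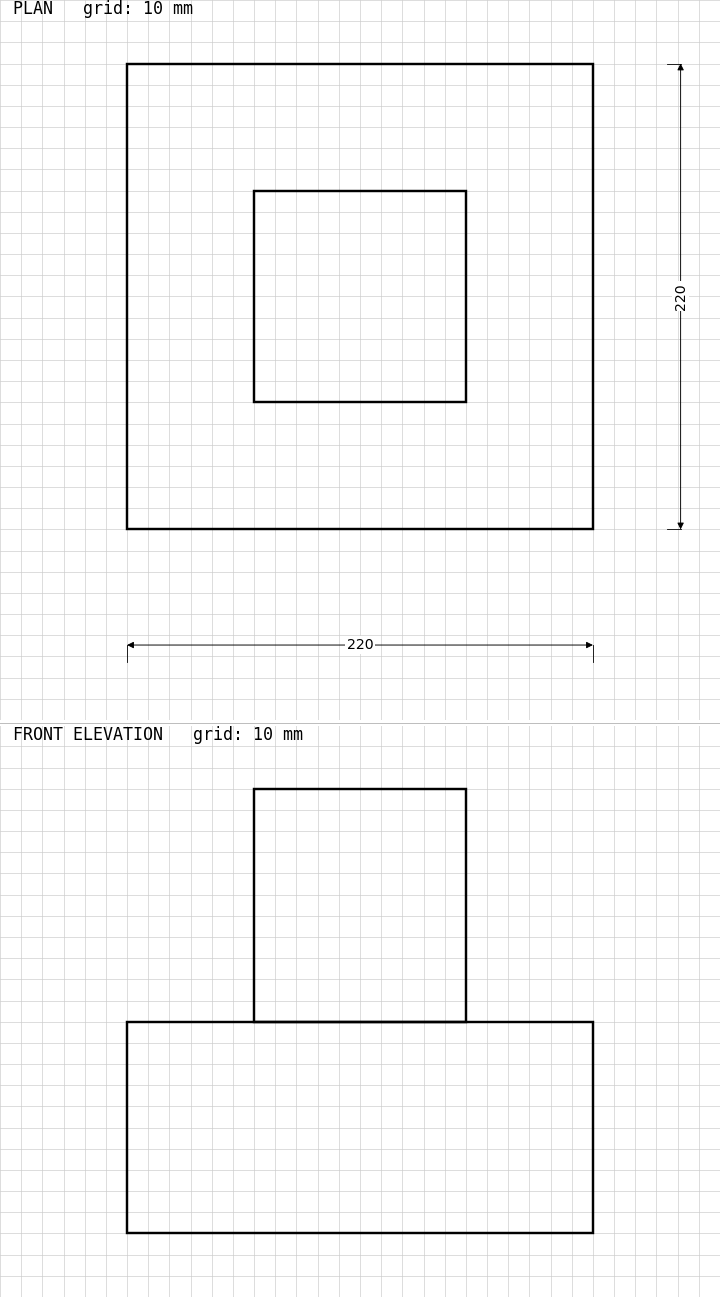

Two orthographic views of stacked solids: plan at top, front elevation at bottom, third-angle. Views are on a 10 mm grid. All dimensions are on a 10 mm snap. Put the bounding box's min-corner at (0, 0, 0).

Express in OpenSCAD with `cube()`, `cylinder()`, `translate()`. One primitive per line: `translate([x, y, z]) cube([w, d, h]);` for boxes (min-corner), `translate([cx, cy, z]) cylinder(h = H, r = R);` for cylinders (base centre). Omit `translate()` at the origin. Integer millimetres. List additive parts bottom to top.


cube([220, 220, 100]);
translate([60, 60, 100]) cube([100, 100, 110]);
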